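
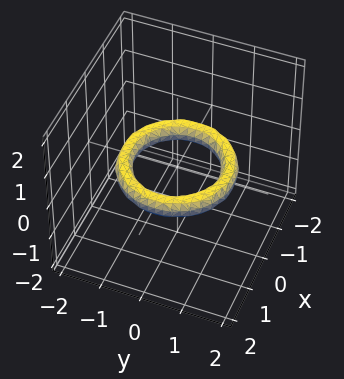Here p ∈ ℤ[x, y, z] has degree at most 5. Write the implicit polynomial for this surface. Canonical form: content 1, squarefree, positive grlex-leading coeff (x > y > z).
x^4 + 2*x^2*y^2 + y^4 - 3*x^2 - 3*y^2 + 3*z^2 + 2

1. deg p = 4. No degree-3 surface has this shape.
2. Symmetries: rotational symmetry about the z-axis ⇒ p depends on x, y only through x² + y².
3. From the visible intercepts: the y-axis gridline crossings are at y ∈ {-1, 1}; among the integer gridlines, it crosses the x-axis at x ∈ {-1, 1}.
4. These observations pin down the coefficients.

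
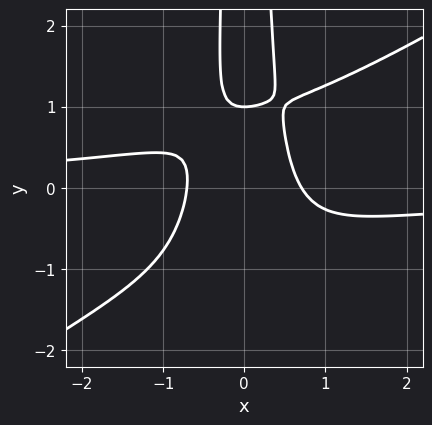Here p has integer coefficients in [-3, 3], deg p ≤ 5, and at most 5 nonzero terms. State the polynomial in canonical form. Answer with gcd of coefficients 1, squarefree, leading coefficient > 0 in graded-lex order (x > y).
2*x^3*y - 3*x^2*y^2 + 2*x^2 + y - 1

(a) The degree is 4 — no degree-3 curve has this shape.
(b) From the visible intercepts: it crosses the y-axis at the gridline y = 1.
(c) Together with the visible shape, these determine p as stated.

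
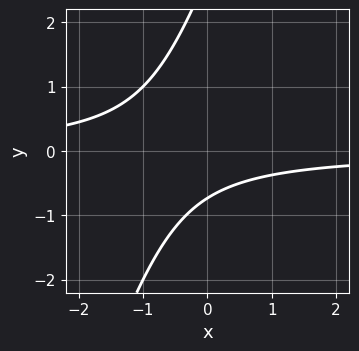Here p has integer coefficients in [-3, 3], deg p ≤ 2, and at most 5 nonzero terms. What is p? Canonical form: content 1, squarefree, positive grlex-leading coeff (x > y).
(a) deg p = 2. The shape is more complex than any degree-1 curve.
(b) Against the integer gridlines: it misses every integer gridline on the x-axis.
(c) Solving for integer coefficients yields p as stated.

3*x*y - y^2 + 2*y + 2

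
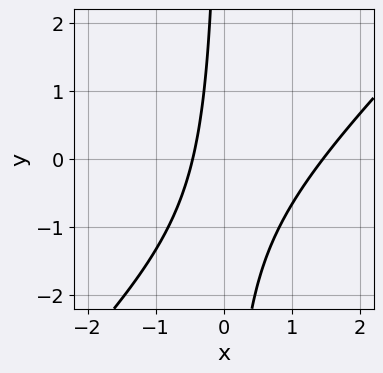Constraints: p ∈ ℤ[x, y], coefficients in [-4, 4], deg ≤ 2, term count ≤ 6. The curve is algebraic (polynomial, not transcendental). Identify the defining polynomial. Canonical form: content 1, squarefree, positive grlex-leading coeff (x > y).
3*x^2 - 3*x*y - 3*x - 2

(a) Degree: no degree-1 curve has this shape, so deg p = 2.
(b) Against the integer gridlines: no y-intercept at any integer in the box.
(c) Putting this together gives p.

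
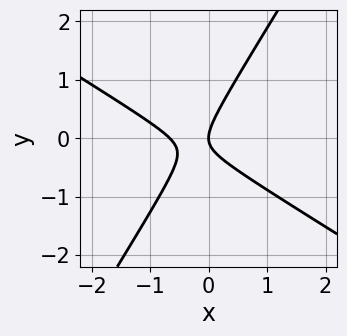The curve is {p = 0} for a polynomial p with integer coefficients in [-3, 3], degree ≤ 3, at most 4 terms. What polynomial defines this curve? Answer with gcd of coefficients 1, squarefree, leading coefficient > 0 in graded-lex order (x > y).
The degree is 2 — the shape is more complex than any degree-1 curve.
From the axis intercepts and sections: one y-axis crossing is at y = 0; it crosses the x-axis at the gridline x = 0.
The integer polynomial consistent with all of this is the stated p.

3*x^2 + 3*x*y - 3*y^2 + 2*x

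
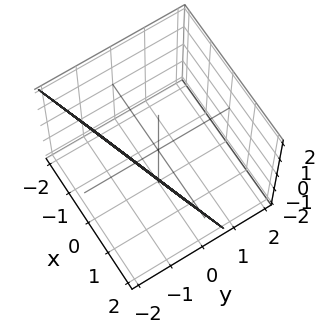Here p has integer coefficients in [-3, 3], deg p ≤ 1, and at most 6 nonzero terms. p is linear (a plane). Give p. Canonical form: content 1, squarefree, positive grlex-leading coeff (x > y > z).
1. Degree: the surface is flat (a plane), so deg p = 1.
2. Observable constraints: it meets the z-axis at z = -2 (among the integer gridlines); one x-axis crossing is at x = 2.
3. Putting this together gives p.

x - 3*y - z - 2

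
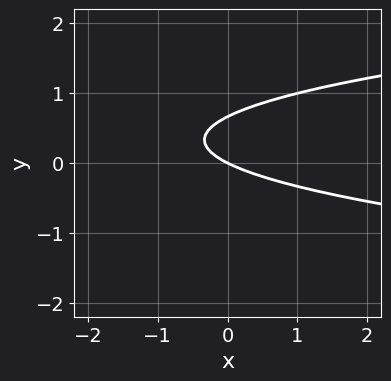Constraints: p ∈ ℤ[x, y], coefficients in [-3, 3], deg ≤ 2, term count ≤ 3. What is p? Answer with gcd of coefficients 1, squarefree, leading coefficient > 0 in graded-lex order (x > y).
(a) Degree: no degree-1 curve has this shape, so deg p = 2.
(b) Against the integer gridlines: it crosses the x-axis at the gridline x = 0; it crosses the y-axis at the gridline y = 0.
(c) The integer polynomial consistent with all of this is the stated p.

3*y^2 - x - 2*y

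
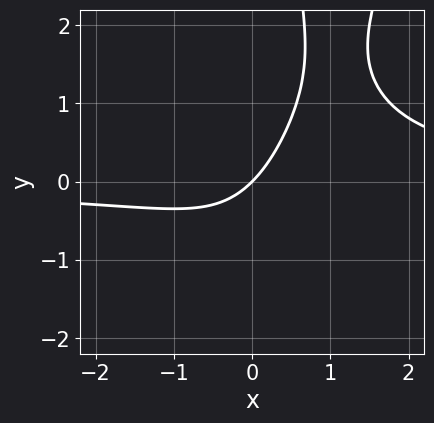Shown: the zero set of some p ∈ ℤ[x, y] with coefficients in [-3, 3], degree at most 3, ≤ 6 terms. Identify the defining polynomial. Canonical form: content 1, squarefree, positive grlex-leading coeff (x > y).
(a) The degree is 3 — no degree-2 curve has this shape.
(b) Reading off the gridlines: it crosses the y-axis at the gridline y = 0; it crosses the x-axis at the gridline x = 0.
(c) Matching integer coefficients to the picture gives p.

3*x^2*y - x*y^2 - 3*x*y - 3*x + 3*y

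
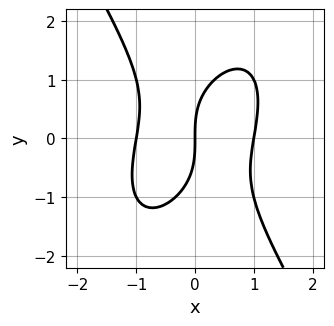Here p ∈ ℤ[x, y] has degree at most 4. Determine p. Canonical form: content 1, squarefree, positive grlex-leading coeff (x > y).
(a) deg p = 3. No degree-2 curve has this shape.
(b) Against the integer gridlines: it meets the y-axis at y = 0 (among the integer gridlines); the x-axis gridline crossings are at x ∈ {-1, 0, 1}.
(c) These observations pin down the coefficients.

3*x^3 - x^2*y + y^3 - 3*x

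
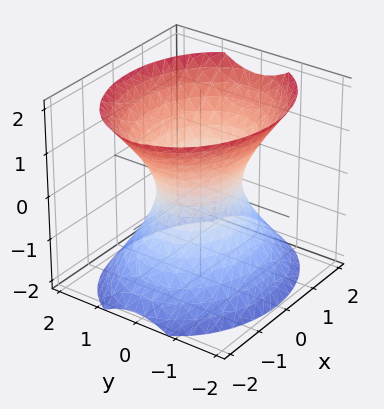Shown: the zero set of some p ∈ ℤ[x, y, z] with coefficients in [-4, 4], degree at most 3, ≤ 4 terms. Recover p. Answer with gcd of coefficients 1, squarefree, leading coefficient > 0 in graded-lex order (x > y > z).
(a) The degree is 2 — one connected sheet with a waist; a quadric.
(b) Symmetries: it's symmetric under z → −z, forcing even powers of z; it's symmetric under y → −y, forcing even powers of y; it's symmetric under x → −x, forcing even powers of x.
(c) From the visible intercepts: the surface avoids every integer z-axis point in the box; the x-axis gridline crossings are at x ∈ {-1, 1}.
(d) Assembling these constraints gives the stated polynomial.

2*x^2 + 3*y^2 - 2*z^2 - 2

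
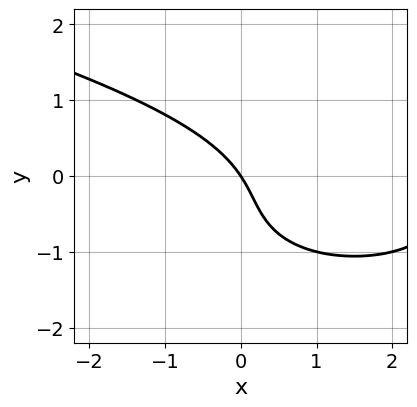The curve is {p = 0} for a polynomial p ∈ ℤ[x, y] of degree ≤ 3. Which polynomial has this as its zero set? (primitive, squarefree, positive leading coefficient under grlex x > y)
(a) The degree is 3 — no degree-2 curve has this shape.
(b) From the axis intercepts and sections: one x-axis crossing is at x = 0; it crosses the y-axis at the gridline y = 0.
(c) Matching integer coefficients to the picture gives p.

2*y^3 - x^2 + 2*y^2 + 3*x + 2*y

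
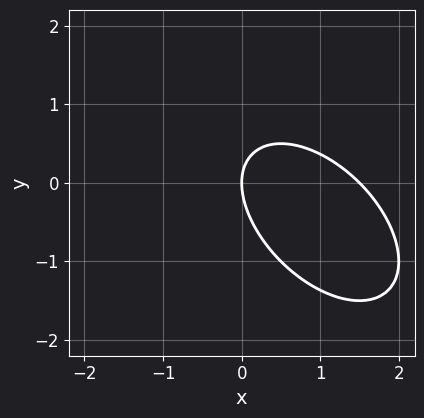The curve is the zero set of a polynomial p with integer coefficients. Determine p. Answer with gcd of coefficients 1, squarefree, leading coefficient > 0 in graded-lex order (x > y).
First, deg p = 2.
Then, reading off the gridlines: it crosses the x-axis at the gridline x = 0; it crosses the y-axis at the gridline y = 0.
Finally, assembling these constraints gives the stated polynomial.

2*x^2 + 2*x*y + 2*y^2 - 3*x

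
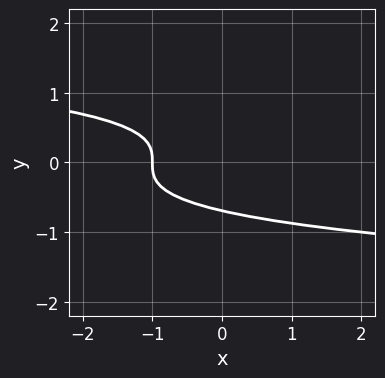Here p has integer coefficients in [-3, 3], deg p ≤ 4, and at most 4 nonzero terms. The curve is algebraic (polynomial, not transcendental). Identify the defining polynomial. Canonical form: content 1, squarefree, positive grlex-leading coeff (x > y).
3*y^3 + x + 1

The degree is 3 — no degree-2 curve has this shape.
Observable constraints: it crosses the x-axis at the gridline x = -1.
The integer polynomial consistent with all of this is the stated p.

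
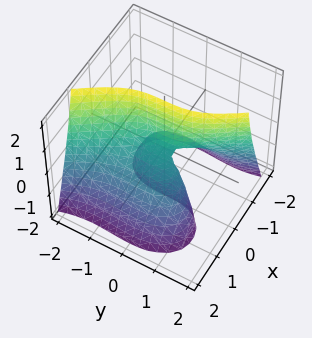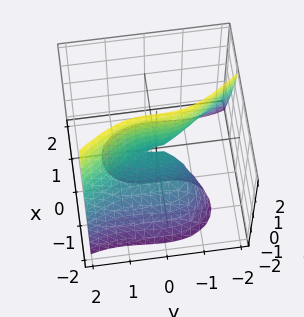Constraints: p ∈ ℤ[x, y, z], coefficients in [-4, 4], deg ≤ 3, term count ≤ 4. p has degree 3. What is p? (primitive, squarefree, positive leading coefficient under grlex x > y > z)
2*x^3 + x*y^2 + y^3 + 3*x*z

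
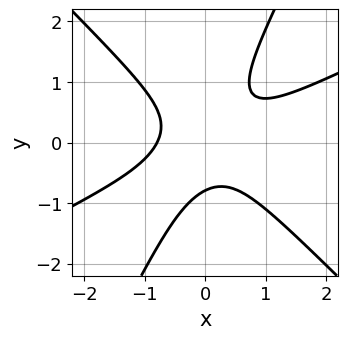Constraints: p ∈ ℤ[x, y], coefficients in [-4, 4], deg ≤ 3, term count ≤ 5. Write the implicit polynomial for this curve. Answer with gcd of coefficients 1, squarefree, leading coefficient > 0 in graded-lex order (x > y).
1. The degree is 3 — a generic line meets the curve in up to 3 points.
2. Putting this together gives p.

2*x^3 - 3*x^2*y - 3*x*y^2 + 2*y^3 + 1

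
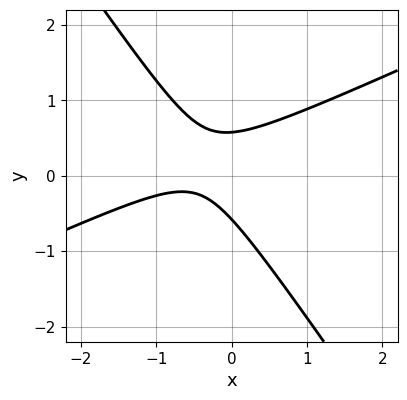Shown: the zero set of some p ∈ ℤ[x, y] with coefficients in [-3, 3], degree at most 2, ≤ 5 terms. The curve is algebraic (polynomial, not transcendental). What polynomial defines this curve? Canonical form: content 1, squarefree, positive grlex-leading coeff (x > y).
(a) deg p = 2. No degree-1 curve has this shape.
(b) Reading off the gridlines: it misses every integer gridline on the x-axis.
(c) These observations pin down the coefficients.

2*x^2 - 3*x*y - 3*y^2 + 2*x + 1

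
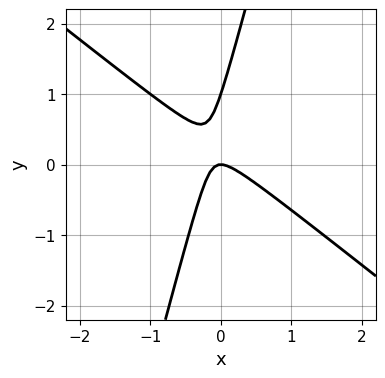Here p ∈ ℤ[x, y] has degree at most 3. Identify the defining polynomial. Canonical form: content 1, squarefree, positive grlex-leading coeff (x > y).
3*x^2 + 3*x*y - y^2 + y

deg p = 2. A generic line meets the curve in up to 2 points.
Checking where it meets the axes: the y-axis gridline crossings are at y ∈ {0, 1}; one x-axis crossing is at x = 0.
Solving for integer coefficients yields p as stated.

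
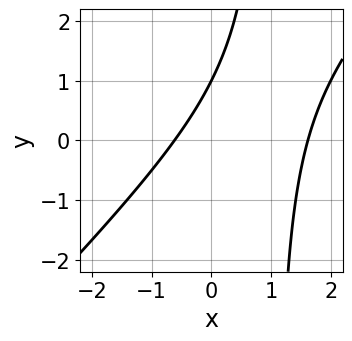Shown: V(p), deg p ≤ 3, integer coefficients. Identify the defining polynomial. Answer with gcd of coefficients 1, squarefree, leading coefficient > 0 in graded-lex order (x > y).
x^2 - x*y - x + y - 1

First, deg p = 2.
Next, against the integer gridlines: it crosses the y-axis at the gridline y = 1.
Finally, solving for integer coefficients yields p as stated.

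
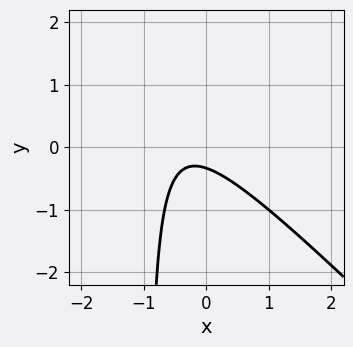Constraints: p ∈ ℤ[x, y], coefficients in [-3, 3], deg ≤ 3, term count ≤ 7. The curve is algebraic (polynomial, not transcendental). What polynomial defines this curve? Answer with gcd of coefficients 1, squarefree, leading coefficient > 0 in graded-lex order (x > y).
Degree: no degree-1 curve has this shape, so deg p = 2.
From the visible intercepts: the curve avoids every integer x-axis point in the box.
The integer polynomial consistent with all of this is the stated p.

3*x^2 + 3*x*y + 2*x + 3*y + 1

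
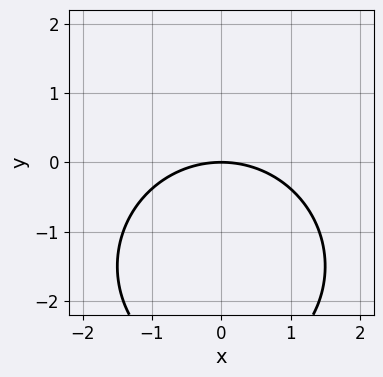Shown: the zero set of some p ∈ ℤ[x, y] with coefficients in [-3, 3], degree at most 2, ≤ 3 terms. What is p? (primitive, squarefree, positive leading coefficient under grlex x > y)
x^2 + y^2 + 3*y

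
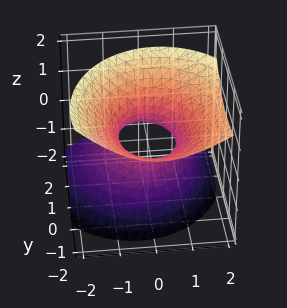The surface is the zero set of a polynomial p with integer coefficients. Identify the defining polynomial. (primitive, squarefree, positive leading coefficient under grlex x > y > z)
3*x^2 - x*z + 2*y^2 + 3*y*z - 3*z^2 - 2

deg p = 2.
From the axis intercepts and sections: among the integer gridlines, it crosses the y-axis at y ∈ {-1, 1}; the surface avoids every integer z-axis point in the box.
Solving for integer coefficients yields p as stated.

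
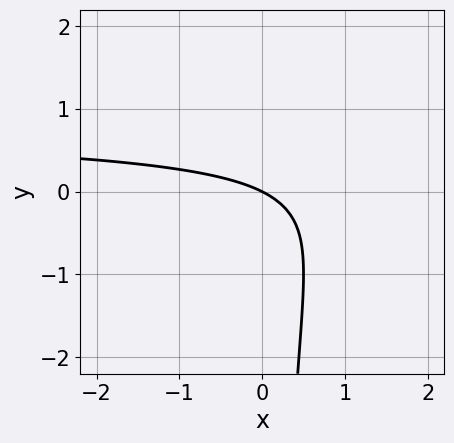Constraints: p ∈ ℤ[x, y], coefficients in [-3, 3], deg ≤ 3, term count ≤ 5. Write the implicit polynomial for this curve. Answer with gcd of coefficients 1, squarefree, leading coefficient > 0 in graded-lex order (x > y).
1. deg p = 3. No degree-2 curve has this shape.
2. From the visible intercepts: one x-axis crossing is at x = 0; it meets the y-axis at y = 0 (among the integer gridlines).
3. Solving for integer coefficients yields p as stated.

x*y^2 - 2*x*y + x + 2*y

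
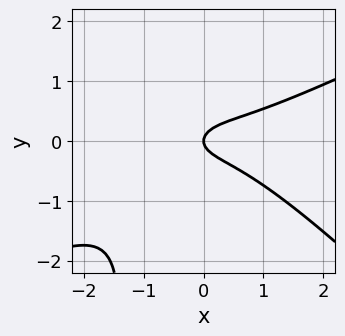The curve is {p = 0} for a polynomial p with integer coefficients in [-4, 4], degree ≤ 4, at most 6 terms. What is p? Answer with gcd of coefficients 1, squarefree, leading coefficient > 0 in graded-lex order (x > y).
(a) The degree is 3 — no degree-2 curve has this shape.
(b) Reading off the gridlines: one y-axis crossing is at y = 0; it meets the x-axis at x = 0 (among the integer gridlines).
(c) The integer polynomial consistent with all of this is the stated p.

x^3 - x^2*y - 2*x*y^2 - 3*y^2 + x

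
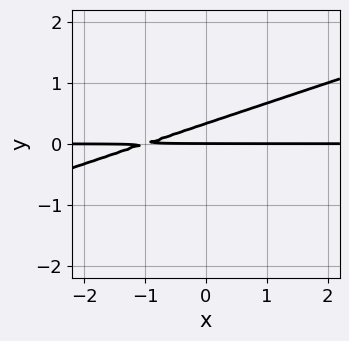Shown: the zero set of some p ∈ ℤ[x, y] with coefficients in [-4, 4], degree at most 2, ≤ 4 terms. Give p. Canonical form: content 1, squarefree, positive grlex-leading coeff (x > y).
x*y - 3*y^2 + y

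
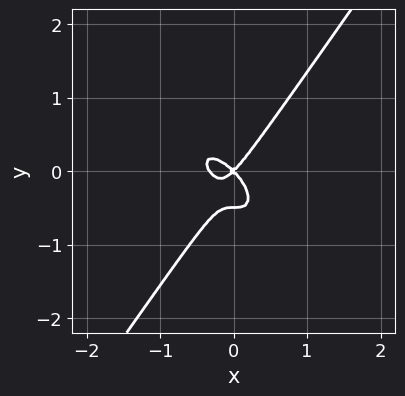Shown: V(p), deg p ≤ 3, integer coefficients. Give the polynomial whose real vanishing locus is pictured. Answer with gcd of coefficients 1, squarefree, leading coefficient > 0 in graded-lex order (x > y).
3*x^3 + 2*x^2*y - 2*y^3 + x^2 - y^2

(a) deg p = 3. The shape is more complex than any degree-2 curve.
(b) From the axis intercepts and sections: one y-axis crossing is at y = 0; it meets the x-axis at x = 0 (among the integer gridlines).
(c) Assembling these constraints gives the stated polynomial.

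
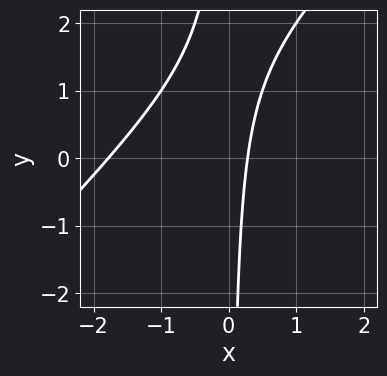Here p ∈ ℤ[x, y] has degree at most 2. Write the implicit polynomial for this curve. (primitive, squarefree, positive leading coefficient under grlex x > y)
2*x^2 - 2*x*y + 3*x - 1

(a) The degree is 2 — a generic line meets the curve in up to 2 points.
(b) Checking where it meets the axes: it misses every integer gridline on the y-axis.
(c) The integer polynomial consistent with all of this is the stated p.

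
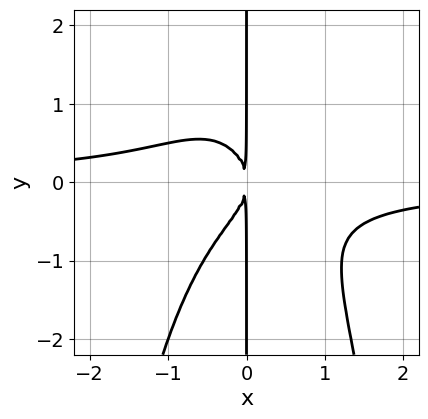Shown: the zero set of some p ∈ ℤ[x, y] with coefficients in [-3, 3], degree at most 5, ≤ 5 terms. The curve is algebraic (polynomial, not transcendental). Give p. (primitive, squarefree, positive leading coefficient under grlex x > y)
3*x^3*y + 2*x*y^2 + 2*x^2

First, the degree is 4 — the shape is more complex than any degree-3 curve.
Then, reading off the gridlines: the visible y-axis segment lies entirely on the curve.
Finally, fitting integer coefficients to these (and the overall shape) gives p.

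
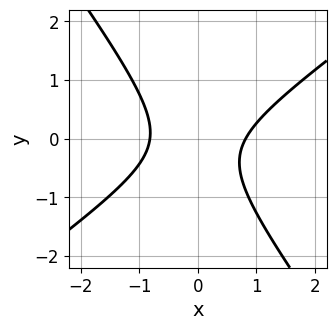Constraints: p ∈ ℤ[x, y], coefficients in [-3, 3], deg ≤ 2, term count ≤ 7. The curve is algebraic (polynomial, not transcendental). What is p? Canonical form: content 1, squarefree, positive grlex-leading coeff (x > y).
3*x^2 - 2*x*y - 3*y^2 - y - 2

The degree is 2 — no degree-1 curve has this shape.
From the visible intercepts: no y-intercept at any integer in the box.
These observations pin down the coefficients.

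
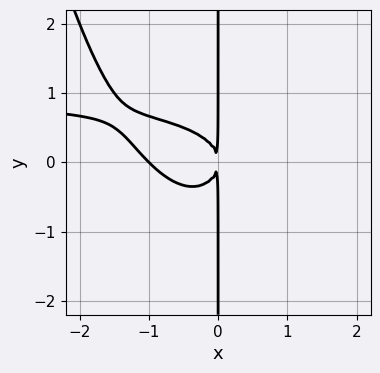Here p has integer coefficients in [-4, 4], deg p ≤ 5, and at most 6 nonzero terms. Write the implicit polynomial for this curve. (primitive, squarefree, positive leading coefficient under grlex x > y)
2*x^3*y - 2*x^3 - 3*x*y^2 - 2*x^2

1. The degree is 4 — a generic line meets the curve in up to 4 points.
2. Observable constraints: the visible y-axis segment lies entirely on the curve; it meets the x-axis at x = -1 (among the integer gridlines).
3. Matching integer coefficients to the picture gives p.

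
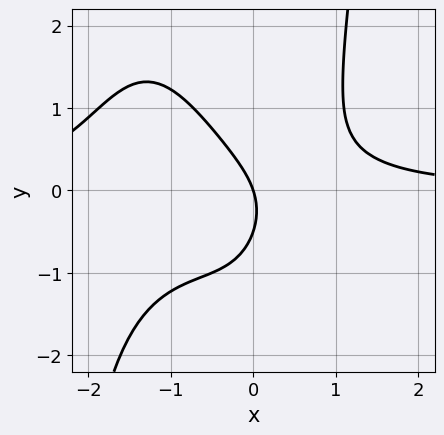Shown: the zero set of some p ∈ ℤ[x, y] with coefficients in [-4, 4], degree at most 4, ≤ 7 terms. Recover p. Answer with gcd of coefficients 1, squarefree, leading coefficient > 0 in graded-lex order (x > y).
2*x^3*y + 3*x^2*y - 2*y^2 - 3*x - y

(a) deg p = 4. No degree-3 curve has this shape.
(b) Checking where it meets the axes: it crosses the x-axis at the gridline x = 0; one y-axis crossing is at y = 0.
(c) These observations pin down the coefficients.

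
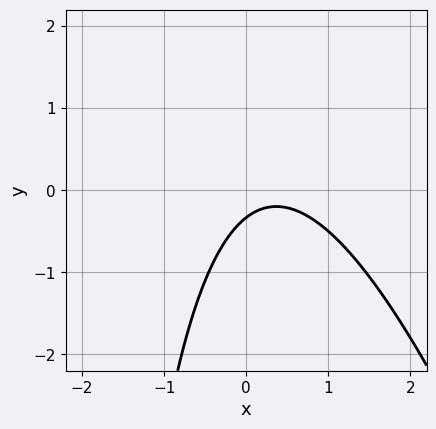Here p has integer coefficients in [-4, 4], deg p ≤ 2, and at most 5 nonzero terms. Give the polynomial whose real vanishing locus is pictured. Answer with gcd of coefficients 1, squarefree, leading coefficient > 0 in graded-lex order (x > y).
3*x^2 + x*y - 2*x + 3*y + 1

deg p = 2. The shape is more complex than any degree-1 curve.
Against the integer gridlines: the curve avoids every integer x-axis point in the box.
Matching integer coefficients to the picture gives p.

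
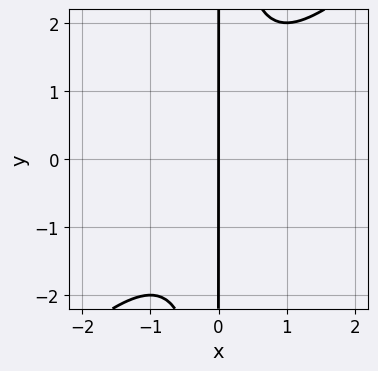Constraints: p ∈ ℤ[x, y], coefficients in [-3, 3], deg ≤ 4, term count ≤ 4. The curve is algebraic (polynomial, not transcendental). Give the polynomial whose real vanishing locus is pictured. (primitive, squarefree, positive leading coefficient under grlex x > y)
Degree: no degree-2 curve has this shape, so deg p = 3.
Observable constraints: it meets the x-axis at x = 0 (among the integer gridlines); every point of the y-axis in the box is on the curve.
Putting this together gives p.

x^3 - x^2*y + x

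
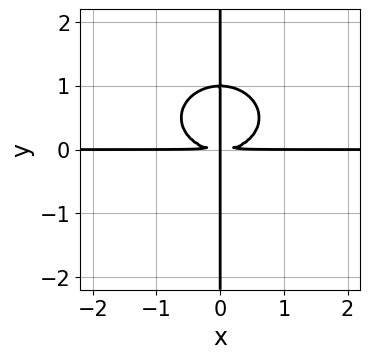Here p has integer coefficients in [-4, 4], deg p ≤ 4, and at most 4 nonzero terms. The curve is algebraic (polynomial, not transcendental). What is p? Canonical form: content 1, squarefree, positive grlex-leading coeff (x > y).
2*x^3*y + 3*x*y^3 - 3*x*y^2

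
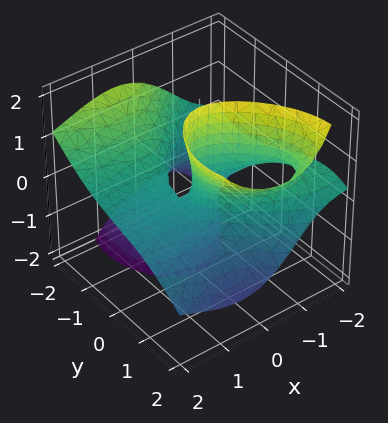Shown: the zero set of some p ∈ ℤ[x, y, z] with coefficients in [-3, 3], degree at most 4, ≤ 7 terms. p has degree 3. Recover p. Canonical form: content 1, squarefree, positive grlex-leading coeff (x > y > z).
(a) deg p = 3. A generic line meets the surface in up to 3 points.
(b) Against the integer gridlines: the visible z-axis segment lies entirely on the surface; among the integer gridlines, it crosses the y-axis at y ∈ {-1, 0, 1}; the visible x-axis segment lies entirely on the surface.
(c) Putting this together gives p.

3*x^2*z + y^3 - 2*y*z^2 + 2*x*y - y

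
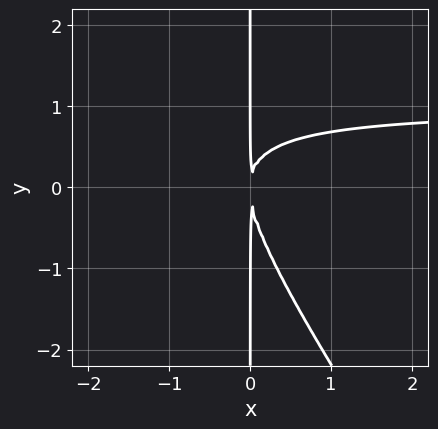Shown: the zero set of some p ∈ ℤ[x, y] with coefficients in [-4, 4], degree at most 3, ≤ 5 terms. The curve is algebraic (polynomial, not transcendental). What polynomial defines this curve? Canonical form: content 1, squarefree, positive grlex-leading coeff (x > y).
3*x^2*y + 2*x*y^2 - 3*x^2

(a) Degree: a generic line meets the curve in up to 3 points, so deg p = 3.
(b) Observable constraints: every point of the y-axis in the box is on the curve.
(c) Assembling these constraints gives the stated polynomial.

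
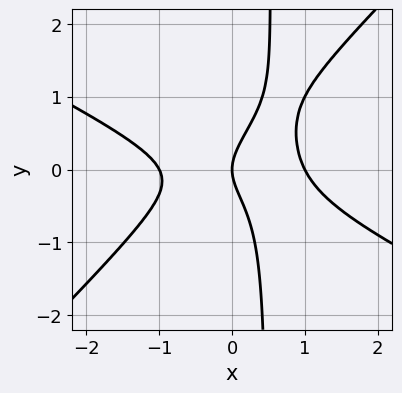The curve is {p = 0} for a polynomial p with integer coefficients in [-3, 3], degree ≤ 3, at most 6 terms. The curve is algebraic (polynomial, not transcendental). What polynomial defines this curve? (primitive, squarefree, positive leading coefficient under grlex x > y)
1. Degree: no degree-2 curve has this shape, so deg p = 3.
2. From the axis intercepts and sections: the x-axis gridline crossings are at x ∈ {-1, 0, 1}; it meets the y-axis at y = 0 (among the integer gridlines).
3. Together with the visible shape, these determine p as stated.

x^3 + x^2*y - 2*x*y^2 + y^2 - x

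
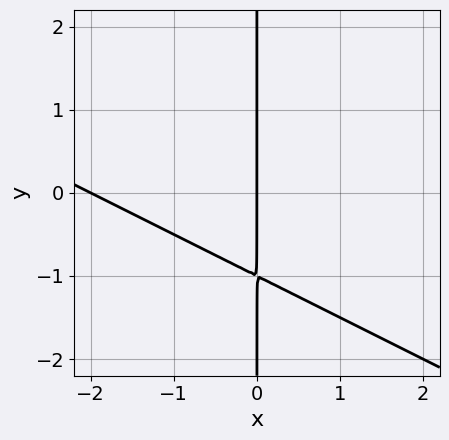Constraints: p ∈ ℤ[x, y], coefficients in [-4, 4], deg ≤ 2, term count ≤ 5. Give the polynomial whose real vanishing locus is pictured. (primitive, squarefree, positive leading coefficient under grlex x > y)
x^2 + 2*x*y + 2*x

(a) deg p = 2.
(b) From the axis intercepts and sections: among the integer gridlines, it crosses the x-axis at x ∈ {-2, 0}; every point of the y-axis in the box is on the curve.
(c) Together with the visible shape, these determine p as stated.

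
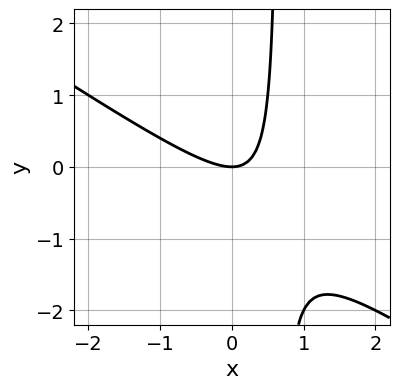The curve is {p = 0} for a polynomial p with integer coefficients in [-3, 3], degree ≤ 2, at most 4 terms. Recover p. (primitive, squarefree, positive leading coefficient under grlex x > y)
2*x^2 + 3*x*y - 2*y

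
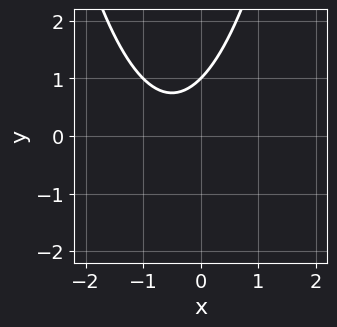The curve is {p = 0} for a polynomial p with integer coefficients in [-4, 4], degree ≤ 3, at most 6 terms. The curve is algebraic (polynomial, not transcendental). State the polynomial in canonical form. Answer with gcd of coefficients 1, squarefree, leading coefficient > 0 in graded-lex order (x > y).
First, deg p = 2. No degree-1 curve has this shape.
Then, from the axis intercepts and sections: it misses every integer gridline on the x-axis; it meets the y-axis at y = 1 (among the integer gridlines).
Finally, solving for integer coefficients yields p as stated.

x^2 + x - y + 1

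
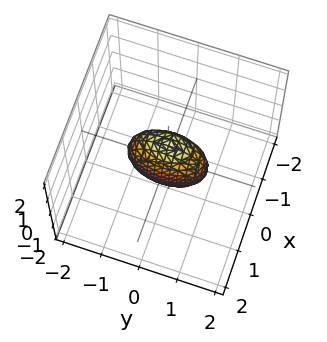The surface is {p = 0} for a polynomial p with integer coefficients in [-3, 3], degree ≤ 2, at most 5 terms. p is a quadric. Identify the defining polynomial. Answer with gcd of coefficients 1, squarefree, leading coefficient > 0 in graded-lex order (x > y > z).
3*x^2 + y^2 + z^2 - 1

1. The degree is 2 — a closed, bounded, convex surface; a quadric.
2. Symmetries: it's symmetric under y → −y, forcing even powers of y; it's symmetric under x → −x, forcing even powers of x; it's symmetric under z → −z, forcing even powers of z.
3. From the axis intercepts and sections: the y-axis gridline crossings are at y ∈ {-1, 1}; among the integer gridlines, it crosses the z-axis at z ∈ {-1, 1}.
4. Assembling these constraints gives the stated polynomial.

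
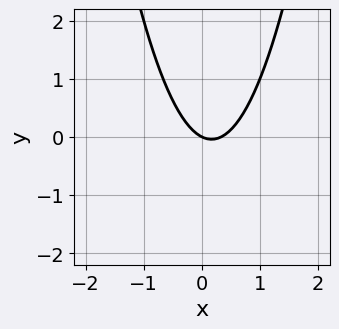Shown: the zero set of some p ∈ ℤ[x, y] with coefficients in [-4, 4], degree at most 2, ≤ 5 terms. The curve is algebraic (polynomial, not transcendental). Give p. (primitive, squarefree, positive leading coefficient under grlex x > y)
3*x^2 - x - 2*y

1. Degree: a generic line meets the curve in up to 2 points, so deg p = 2.
2. Reading off the gridlines: one y-axis crossing is at y = 0; it meets the x-axis at x = 0 (among the integer gridlines).
3. Together with the visible shape, these determine p as stated.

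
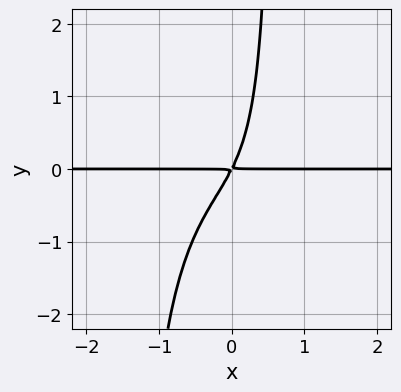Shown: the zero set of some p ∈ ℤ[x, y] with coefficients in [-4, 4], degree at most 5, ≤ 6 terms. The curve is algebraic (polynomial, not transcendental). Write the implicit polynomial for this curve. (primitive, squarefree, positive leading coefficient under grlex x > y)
x^3*y + x^2*y^2 + x*y^2 + 2*x*y - y^2

First, deg p = 4.
Then, reading off the gridlines: the visible x-axis segment lies entirely on the curve.
Finally, solving for integer coefficients yields p as stated.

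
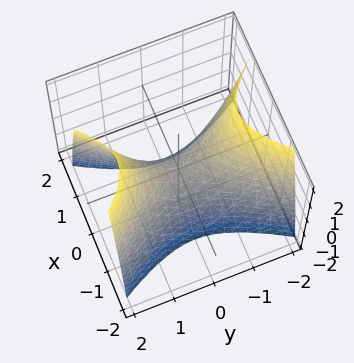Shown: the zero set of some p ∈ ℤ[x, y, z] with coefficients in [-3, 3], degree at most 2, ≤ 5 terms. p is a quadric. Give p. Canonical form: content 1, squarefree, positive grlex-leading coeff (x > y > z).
2*x^2 - y^2 + z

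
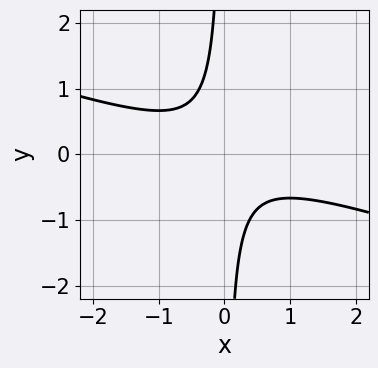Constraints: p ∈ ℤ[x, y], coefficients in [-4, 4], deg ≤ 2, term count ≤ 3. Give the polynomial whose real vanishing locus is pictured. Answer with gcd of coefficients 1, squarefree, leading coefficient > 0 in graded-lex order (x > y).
x^2 + 3*x*y + 1

First, the degree is 2 — no degree-1 curve has this shape.
Then, from the visible intercepts: the curve avoids every integer y-axis point in the box; the curve avoids every integer x-axis point in the box.
Finally, solving for integer coefficients yields p as stated.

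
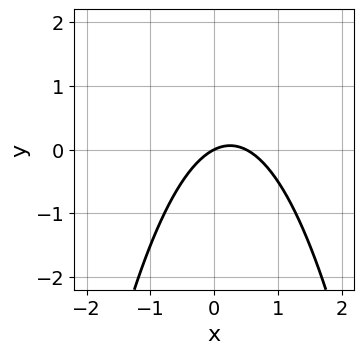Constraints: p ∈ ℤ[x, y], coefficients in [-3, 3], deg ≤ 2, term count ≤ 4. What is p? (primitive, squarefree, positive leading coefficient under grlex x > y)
2*x^2 - x + 2*y

1. Degree: no degree-1 curve has this shape, so deg p = 2.
2. Checking where it meets the axes: it crosses the y-axis at the gridline y = 0; it crosses the x-axis at the gridline x = 0.
3. The integer polynomial consistent with all of this is the stated p.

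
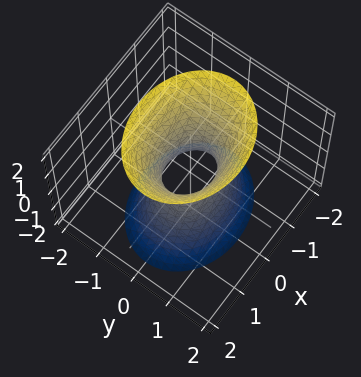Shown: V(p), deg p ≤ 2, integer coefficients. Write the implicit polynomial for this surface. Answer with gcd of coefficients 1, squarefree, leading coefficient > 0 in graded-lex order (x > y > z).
2*x^2 + 3*y^2 - z^2 - 1

First, degree: one connected sheet with a waist; a quadric, so deg p = 2.
Then, symmetries: the x ↦ −x reflection is a symmetry, so x appears only in even powers; it's symmetric under y → −y, forcing even powers of y; it's symmetric under z → −z, forcing even powers of z.
Next, against the integer gridlines: the surface avoids every integer z-axis point in the box.
Finally, assembling these constraints gives the stated polynomial.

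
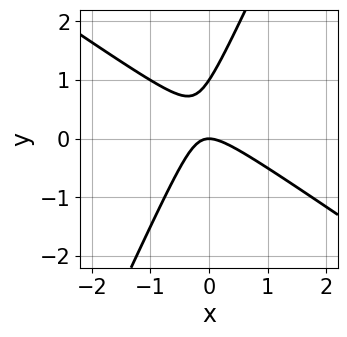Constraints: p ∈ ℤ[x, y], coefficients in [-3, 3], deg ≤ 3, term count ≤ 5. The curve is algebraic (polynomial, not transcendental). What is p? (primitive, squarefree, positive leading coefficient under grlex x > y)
1. deg p = 2. The shape is more complex than any degree-1 curve.
2. Reading off the gridlines: the y-axis gridline crossings are at y ∈ {0, 1}; one x-axis crossing is at x = 0.
3. Solving for integer coefficients yields p as stated.

3*x^2 + 3*x*y - 2*y^2 + 2*y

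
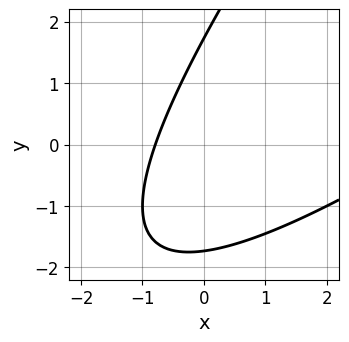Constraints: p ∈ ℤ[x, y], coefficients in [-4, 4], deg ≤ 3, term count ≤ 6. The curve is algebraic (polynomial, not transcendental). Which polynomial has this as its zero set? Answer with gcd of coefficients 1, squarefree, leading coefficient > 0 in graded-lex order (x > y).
x^2 - 2*x*y + y^2 - 3*x - 3

(a) Degree: no degree-1 curve has this shape, so deg p = 2.
(b) Solving for integer coefficients yields p as stated.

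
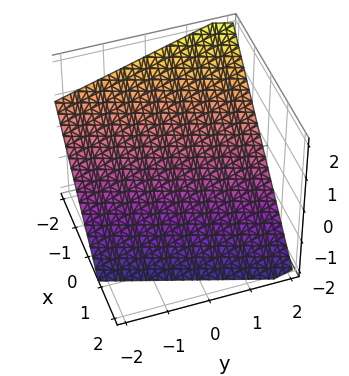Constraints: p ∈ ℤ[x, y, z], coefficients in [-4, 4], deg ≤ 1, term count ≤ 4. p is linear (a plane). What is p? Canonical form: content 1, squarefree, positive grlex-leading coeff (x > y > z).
3*x - y + 3*z + 2

Degree: the surface is flat (a plane), so deg p = 1.
From the axis intercepts and sections: one y-axis crossing is at y = 2.
Assembling these constraints gives the stated polynomial.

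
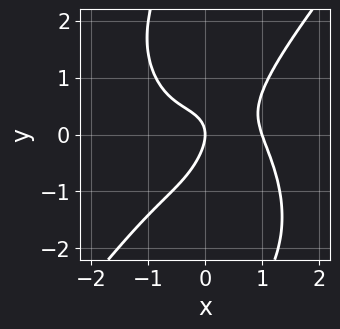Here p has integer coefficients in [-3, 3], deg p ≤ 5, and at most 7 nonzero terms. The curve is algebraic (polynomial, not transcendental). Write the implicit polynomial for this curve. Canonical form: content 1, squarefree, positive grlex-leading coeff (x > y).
2*x^4 - x*y^3 + 2*x*y - 2*y^2 - 2*x

1. Degree: a generic line meets the curve in up to 4 points, so deg p = 4.
2. Checking where it meets the axes: the x-axis gridline crossings are at x ∈ {0, 1}; one y-axis crossing is at y = 0.
3. These observations pin down the coefficients.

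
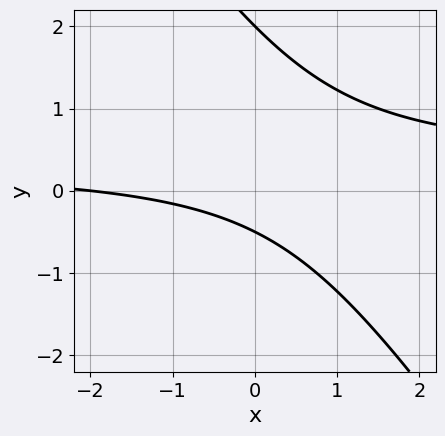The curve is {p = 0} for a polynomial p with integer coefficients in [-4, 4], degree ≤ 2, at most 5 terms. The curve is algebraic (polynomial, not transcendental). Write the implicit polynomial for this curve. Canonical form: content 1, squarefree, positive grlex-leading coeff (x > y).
1. Degree: no degree-1 curve has this shape, so deg p = 2.
2. Checking where it meets the axes: it meets the x-axis at x = -2 (among the integer gridlines); one y-axis crossing is at y = 2.
3. Putting this together gives p.

3*x*y + 2*y^2 - x - 3*y - 2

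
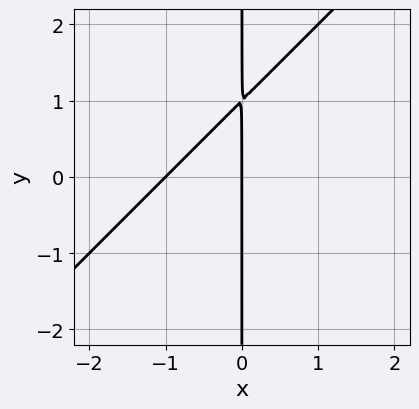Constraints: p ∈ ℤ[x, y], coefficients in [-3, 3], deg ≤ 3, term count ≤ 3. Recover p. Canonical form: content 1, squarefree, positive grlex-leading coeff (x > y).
1. The degree is 2 — no degree-1 curve has this shape.
2. Against the integer gridlines: the visible y-axis segment lies entirely on the curve; among the integer gridlines, it crosses the x-axis at x ∈ {-1, 0}.
3. These observations pin down the coefficients.

x^2 - x*y + x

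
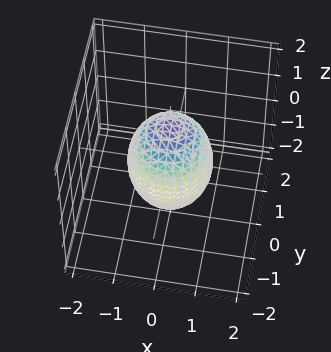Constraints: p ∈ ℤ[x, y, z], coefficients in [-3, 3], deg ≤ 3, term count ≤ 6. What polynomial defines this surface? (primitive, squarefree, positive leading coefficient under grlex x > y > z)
(a) Degree: a closed, bounded, convex surface; a quadric, so deg p = 2.
(b) Symmetry: every cross-section ⟂ z is a circle, so x, y appear only via x² + y²; it's symmetric under z → −z, forcing even powers of z.
(c) Against the integer gridlines: the y-axis gridline crossings are at y ∈ {-1, 1}; among the integer gridlines, it crosses the x-axis at x ∈ {-1, 1}.
(d) Matching integer coefficients to the picture gives p.

2*x^2 + 2*y^2 + z^2 - 2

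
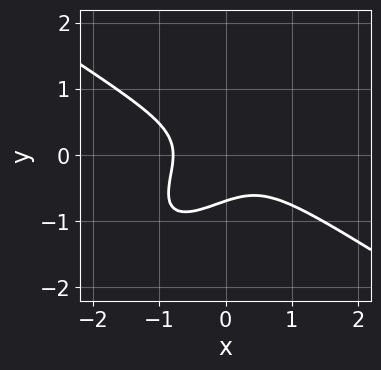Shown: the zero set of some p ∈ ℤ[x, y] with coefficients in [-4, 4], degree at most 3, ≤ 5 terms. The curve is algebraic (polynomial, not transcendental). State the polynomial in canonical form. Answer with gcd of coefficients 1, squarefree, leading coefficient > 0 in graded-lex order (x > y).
First, the degree is 3 — a generic line meets the curve in up to 3 points.
Finally, the integer polynomial consistent with all of this is the stated p.

2*x^3 - 3*x*y^2 + 3*y^3 + 1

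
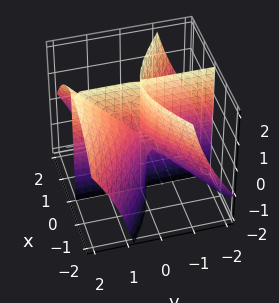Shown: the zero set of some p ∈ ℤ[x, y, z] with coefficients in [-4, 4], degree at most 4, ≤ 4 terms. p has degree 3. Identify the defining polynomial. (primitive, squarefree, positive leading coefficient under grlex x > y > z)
1. There are 3 components. They look like related sheets of one shape, so recover p as a whole.
2. Degree: no degree-2 surface has this shape, so deg p = 3.
3. From the visible intercepts: every point of the z-axis in the box is on the surface; the visible y-axis segment lies entirely on the surface.
4. Solving for integer coefficients yields p as stated.

2*x^3 - 3*x*y^2 + 3*x*y*z + x^2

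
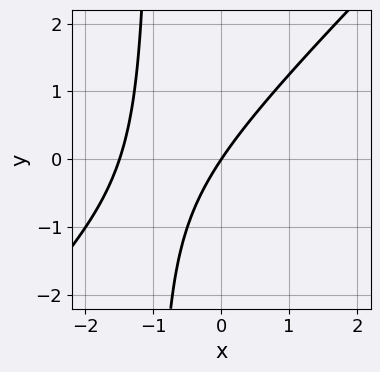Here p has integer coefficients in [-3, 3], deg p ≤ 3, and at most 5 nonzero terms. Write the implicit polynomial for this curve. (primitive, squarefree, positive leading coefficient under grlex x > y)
2*x^2 - 2*x*y + 3*x - 2*y

(a) deg p = 2. A generic line meets the curve in up to 2 points.
(b) Observable constraints: it crosses the y-axis at the gridline y = 0; one x-axis crossing is at x = 0.
(c) Putting this together gives p.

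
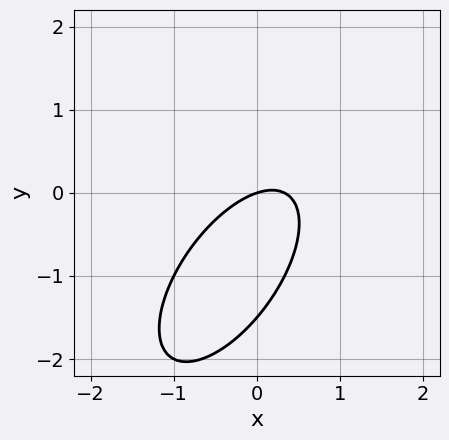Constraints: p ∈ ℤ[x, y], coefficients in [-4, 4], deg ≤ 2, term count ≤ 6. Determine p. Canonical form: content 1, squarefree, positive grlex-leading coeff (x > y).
3*x^2 - 3*x*y + 2*y^2 - x + 3*y

1. Degree: the shape is more complex than any degree-1 curve, so deg p = 2.
2. From the axis intercepts and sections: one x-axis crossing is at x = 0; it crosses the y-axis at the gridline y = 0.
3. Putting this together gives p.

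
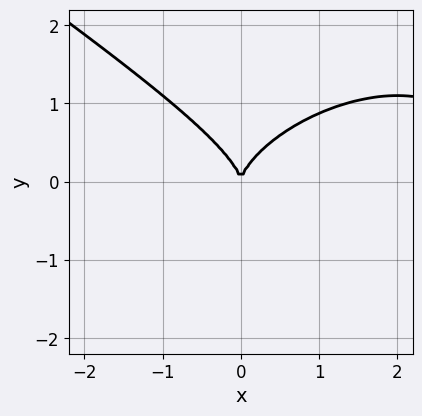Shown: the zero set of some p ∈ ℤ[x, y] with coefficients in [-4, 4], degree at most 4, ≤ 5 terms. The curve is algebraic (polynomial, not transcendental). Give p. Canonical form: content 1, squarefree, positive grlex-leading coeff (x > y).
x^3 + 3*y^3 - 3*x^2

First, deg p = 3. A generic line meets the curve in up to 3 points.
Next, from the axis intercepts and sections: it meets the y-axis at y = 0 (among the integer gridlines); it meets the x-axis at x = 0 (among the integer gridlines).
Finally, the integer polynomial consistent with all of this is the stated p.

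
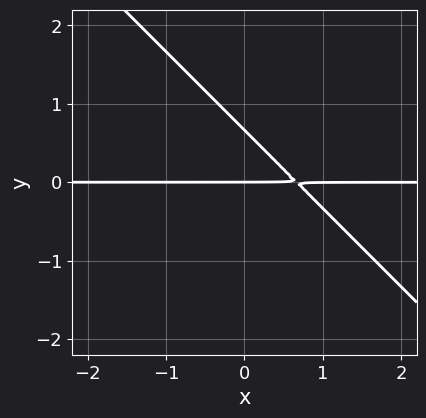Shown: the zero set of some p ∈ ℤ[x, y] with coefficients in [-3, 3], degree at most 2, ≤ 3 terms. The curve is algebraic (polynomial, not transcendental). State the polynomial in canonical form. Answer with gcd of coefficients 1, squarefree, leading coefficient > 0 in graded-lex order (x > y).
(a) deg p = 2.
(b) From the axis intercepts and sections: the visible x-axis segment lies entirely on the curve; one y-axis crossing is at y = 0.
(c) The integer polynomial consistent with all of this is the stated p.

3*x*y + 3*y^2 - 2*y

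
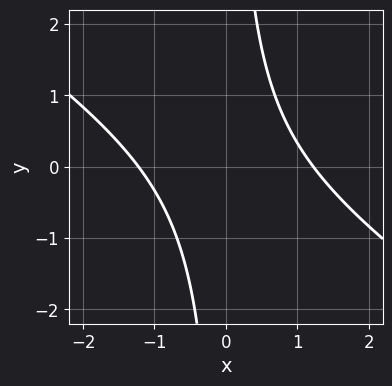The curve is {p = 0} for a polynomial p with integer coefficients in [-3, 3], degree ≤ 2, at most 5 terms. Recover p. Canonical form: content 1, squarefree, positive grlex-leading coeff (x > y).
2*x^2 + 3*x*y - 3

1. deg p = 2.
2. Against the integer gridlines: the curve avoids every integer y-axis point in the box.
3. Solving for integer coefficients yields p as stated.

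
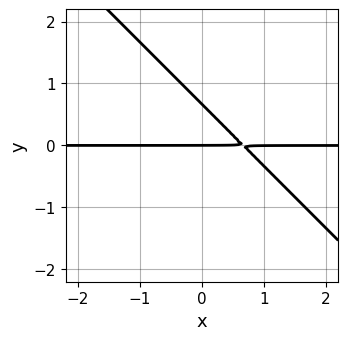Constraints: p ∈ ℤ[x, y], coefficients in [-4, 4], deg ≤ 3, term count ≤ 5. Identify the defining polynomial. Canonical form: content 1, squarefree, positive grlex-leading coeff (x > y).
3*x*y + 3*y^2 - 2*y

1. Degree: the shape is more complex than any degree-1 curve, so deg p = 2.
2. Reading off the gridlines: it meets the y-axis at y = 0 (among the integer gridlines); every point of the x-axis in the box is on the curve.
3. Fitting integer coefficients to these (and the overall shape) gives p.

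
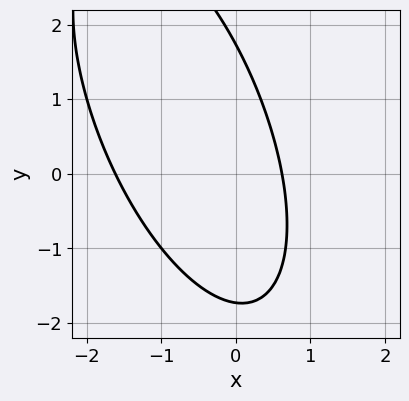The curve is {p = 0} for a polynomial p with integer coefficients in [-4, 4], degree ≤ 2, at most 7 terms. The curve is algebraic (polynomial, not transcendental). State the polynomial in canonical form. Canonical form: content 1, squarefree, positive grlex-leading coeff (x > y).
3*x^2 + 2*x*y + y^2 + 3*x - 3

(a) The degree is 2 — the shape is more complex than any degree-1 curve.
(b) Solving for integer coefficients yields p as stated.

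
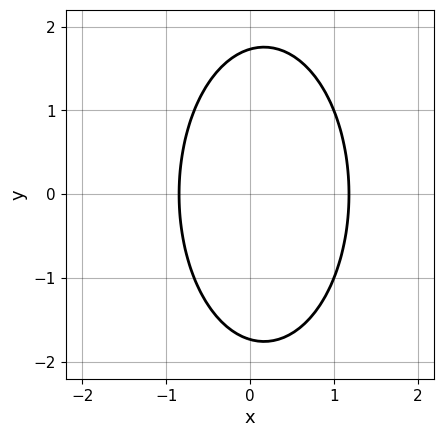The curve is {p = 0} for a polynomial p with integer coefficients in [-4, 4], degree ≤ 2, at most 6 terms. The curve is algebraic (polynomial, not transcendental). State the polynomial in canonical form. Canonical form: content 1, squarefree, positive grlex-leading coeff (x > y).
3*x^2 + y^2 - x - 3

deg p = 2.
Symmetries: it's symmetric under y → −y, forcing even powers of y.
Solving for integer coefficients yields p as stated.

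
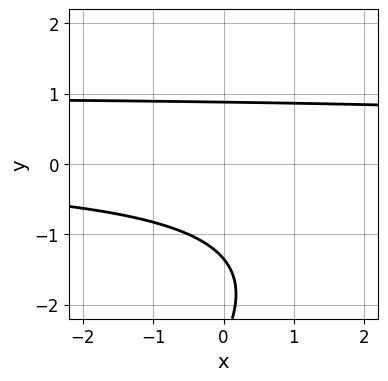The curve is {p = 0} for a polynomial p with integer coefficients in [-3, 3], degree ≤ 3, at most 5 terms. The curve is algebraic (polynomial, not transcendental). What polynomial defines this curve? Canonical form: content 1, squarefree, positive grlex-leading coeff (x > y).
x*y^2 - y^3 - x*y - 3*y^2 + 3

(a) deg p = 3. A generic line meets the curve in up to 3 points.
(b) Checking where it meets the axes: it misses every integer gridline on the x-axis.
(c) Together with the visible shape, these determine p as stated.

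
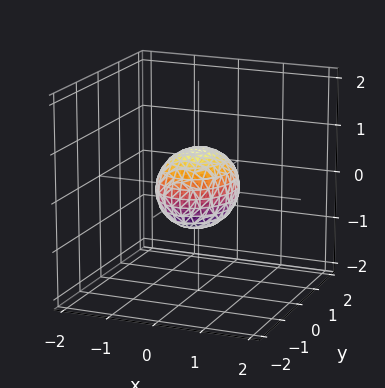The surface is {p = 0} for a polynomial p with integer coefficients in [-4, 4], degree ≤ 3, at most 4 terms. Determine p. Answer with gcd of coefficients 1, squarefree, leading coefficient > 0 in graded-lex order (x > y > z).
3*x^2 + 2*y^2 + 3*z^2 - 2

(a) Degree: a closed, bounded, convex surface; a quadric, so deg p = 2.
(b) Symmetries: it's symmetric under z → −z, forcing even powers of z; mirror symmetry x ↦ −x ⇒ only even powers of x; the y ↦ −y reflection is a symmetry, so y appears only in even powers.
(c) From the visible intercepts: the y-axis gridline crossings are at y ∈ {-1, 1}.
(d) Putting this together gives p.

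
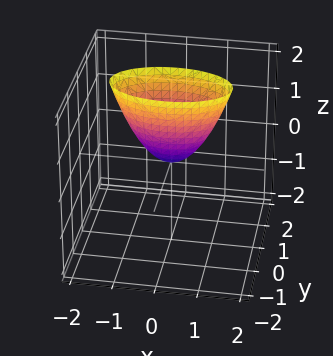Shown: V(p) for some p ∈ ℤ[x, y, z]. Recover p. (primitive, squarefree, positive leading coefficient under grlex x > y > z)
x^2 + 3*y^2 - z

Degree: a paraboloid; a quadric, so deg p = 2.
Symmetries: it's symmetric under y → −y, forcing even powers of y; it's symmetric under x → −x, forcing even powers of x.
Checking where it meets the axes: it meets the y-axis at y = 0 (among the integer gridlines); it meets the z-axis at z = 0 (among the integer gridlines); one x-axis crossing is at x = 0.
Fitting integer coefficients to these (and the overall shape) gives p.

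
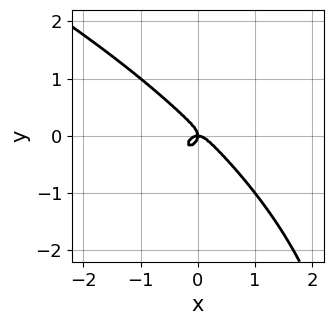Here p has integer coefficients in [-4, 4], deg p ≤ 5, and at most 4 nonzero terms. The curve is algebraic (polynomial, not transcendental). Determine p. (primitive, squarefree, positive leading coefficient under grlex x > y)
deg p = 4. The shape is more complex than any degree-3 curve.
Checking where it meets the axes: it meets the y-axis at y = 0 (among the integer gridlines); it crosses the x-axis at the gridline x = 0.
Fitting integer coefficients to these (and the overall shape) gives p.

x*y^3 - 3*x^3 - 3*y^3 - x*y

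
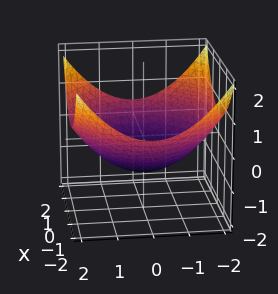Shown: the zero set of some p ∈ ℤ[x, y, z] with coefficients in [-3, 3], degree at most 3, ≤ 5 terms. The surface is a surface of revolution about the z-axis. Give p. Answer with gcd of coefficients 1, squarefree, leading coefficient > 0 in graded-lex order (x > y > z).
1. The degree is 2 — no degree-1 surface has this shape.
2. Symmetries: rotational symmetry about the z-axis ⇒ p depends on x, y only through x² + y².
3. Observable constraints: a circular section at z = 0 has radius between 1 and 2; it meets the z-axis at z = -1 (among the integer gridlines).
4. Assembling these constraints gives the stated polynomial.

x^2 + y^2 - 3*z - 3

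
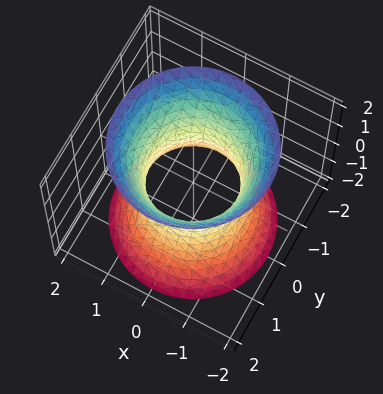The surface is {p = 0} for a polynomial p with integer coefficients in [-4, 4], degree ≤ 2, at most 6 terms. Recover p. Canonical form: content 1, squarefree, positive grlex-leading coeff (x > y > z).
1. deg p = 2.
2. By symmetry, the z-axis is an axis of rotation, so x and y enter only as x² + y².
3. Reading off the gridlines: the y-axis gridline crossings are at y ∈ {-1, 1}; it misses every integer gridline on the z-axis; among the integer gridlines, it crosses the x-axis at x ∈ {-1, 1}.
4. Fitting integer coefficients to these (and the overall shape) gives p.

2*x^2 + 2*y^2 - z^2 - 2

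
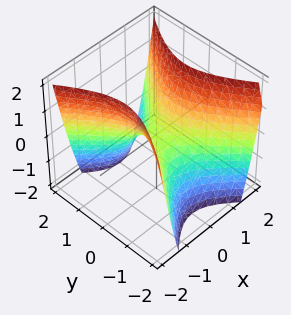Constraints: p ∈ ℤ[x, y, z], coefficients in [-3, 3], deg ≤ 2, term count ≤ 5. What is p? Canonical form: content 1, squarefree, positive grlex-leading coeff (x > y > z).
3*x^2 - 2*y^2 - 2*z

(a) The degree is 2 — a saddle surface; a quadric.
(b) Symmetries: it's symmetric under y → −y, forcing even powers of y; mirror symmetry x ↦ −x ⇒ only even powers of x.
(c) Checking where it meets the axes: it crosses the z-axis at the gridline z = 0; one y-axis crossing is at y = 0.
(d) The integer polynomial consistent with all of this is the stated p.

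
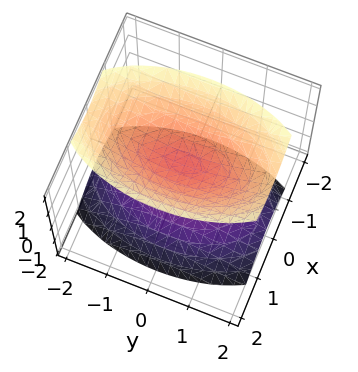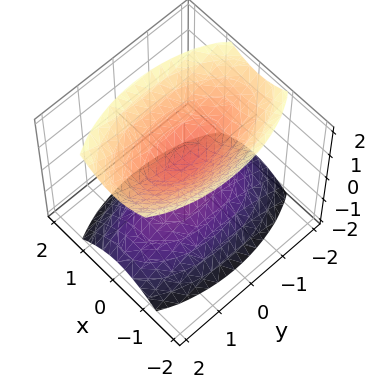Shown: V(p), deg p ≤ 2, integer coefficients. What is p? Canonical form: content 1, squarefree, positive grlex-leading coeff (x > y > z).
(a) The picture has 2 separate pieces.
(b) Degree: two separate bowl-shaped sheets opening away from each other; a quadric, so deg p = 2.
(c) Symmetries: it's symmetric under z → −z, forcing even powers of z; mirror symmetry x ↦ −x ⇒ only even powers of x; the y ↦ −y reflection is a symmetry, so y appears only in even powers.
(d) Observable constraints: the surface avoids every integer x-axis point in the box; it misses every integer gridline on the y-axis.
(e) Matching integer coefficients to the picture gives p.

3*x^2 + y^2 - 2*z^2 + 1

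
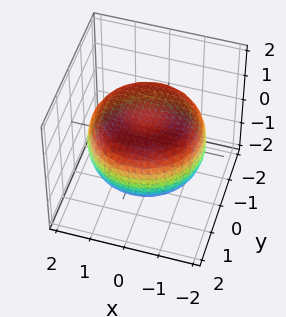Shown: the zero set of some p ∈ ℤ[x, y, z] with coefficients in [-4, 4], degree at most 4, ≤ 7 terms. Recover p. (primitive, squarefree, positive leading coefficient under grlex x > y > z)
1. Degree: a generic line meets the surface in up to 4 points, so deg p = 4.
2. Symmetry: the z-axis is an axis of rotation, so x and y enter only as x² + y².
3. From the axis intercepts and sections: a circular section at z = -1 has radius exactly 1.
4. Together with the visible shape, these determine p as stated.

x^4 + 2*x^2*y^2 + y^4 - 2*x^2 - 2*y^2 + 3*z^2 - 2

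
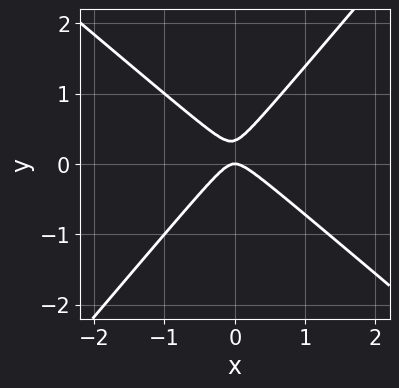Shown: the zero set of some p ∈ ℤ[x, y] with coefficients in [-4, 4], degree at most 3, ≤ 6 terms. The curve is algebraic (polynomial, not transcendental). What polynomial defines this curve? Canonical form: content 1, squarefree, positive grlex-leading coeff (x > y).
3*x^2 + x*y - 3*y^2 + y

1. deg p = 2. A generic line meets the curve in up to 2 points.
2. From the visible intercepts: one y-axis crossing is at y = 0; it crosses the x-axis at the gridline x = 0.
3. Together with the visible shape, these determine p as stated.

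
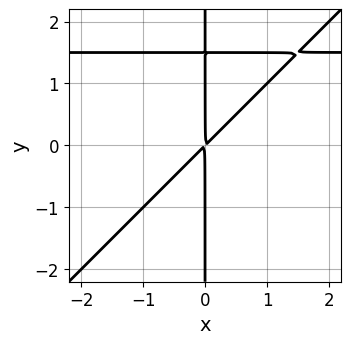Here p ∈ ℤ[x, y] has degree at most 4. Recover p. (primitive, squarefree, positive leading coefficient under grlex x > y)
The degree is 3 — a generic line meets the curve in up to 3 points.
Reading off the gridlines: every point of the y-axis in the box is on the curve.
These observations pin down the coefficients.

2*x^2*y - 2*x*y^2 - 3*x^2 + 3*x*y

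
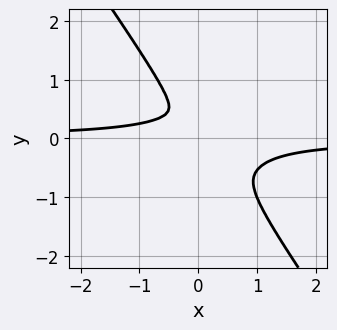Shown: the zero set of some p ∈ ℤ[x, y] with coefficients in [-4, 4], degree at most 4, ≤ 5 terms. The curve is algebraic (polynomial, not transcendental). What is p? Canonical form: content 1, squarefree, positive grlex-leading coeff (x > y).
1. deg p = 4. No degree-3 curve has this shape.
2. The integer polynomial consistent with all of this is the stated p.

3*x^3*y + y^4 - x^2*y + x^2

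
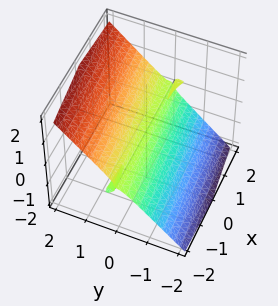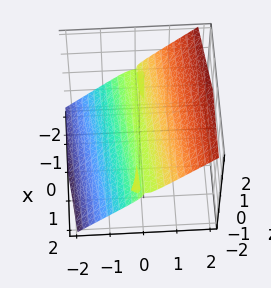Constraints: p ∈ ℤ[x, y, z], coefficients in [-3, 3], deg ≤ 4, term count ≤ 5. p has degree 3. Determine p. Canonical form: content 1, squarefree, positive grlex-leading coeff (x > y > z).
x*y*z - 3*y^3 + 3*z^3

1. There are 3 components.
2. Degree: the shape is more complex than any degree-2 surface, so deg p = 3.
3. Checking where it meets the axes: it crosses the z-axis at the gridline z = 0; the visible x-axis segment lies entirely on the surface; one y-axis crossing is at y = 0.
4. Matching integer coefficients to the picture gives p.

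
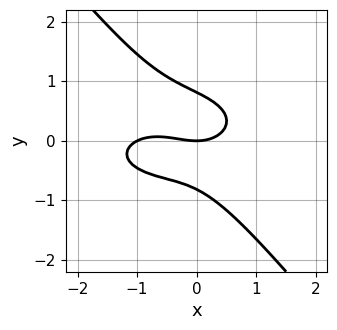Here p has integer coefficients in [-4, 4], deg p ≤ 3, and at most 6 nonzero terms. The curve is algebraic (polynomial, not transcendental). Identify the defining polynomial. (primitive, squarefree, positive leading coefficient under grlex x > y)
(a) The degree is 3 — a generic line meets the curve in up to 3 points.
(b) Reading off the gridlines: among the integer gridlines, it crosses the x-axis at x ∈ {-1, 0}; one y-axis crossing is at y = 0.
(c) Together with the visible shape, these determine p as stated.

x^3 + 3*x*y^2 + 3*y^3 + x^2 - 2*y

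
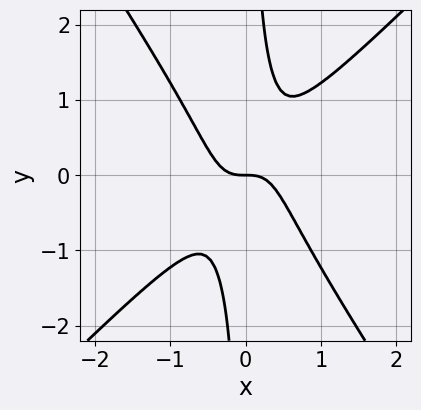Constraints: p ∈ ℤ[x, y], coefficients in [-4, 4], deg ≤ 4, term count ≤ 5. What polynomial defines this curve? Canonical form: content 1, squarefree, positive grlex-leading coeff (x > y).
3*x^3 - x^2*y - 2*x*y^2 + y

First, deg p = 3. No degree-2 curve has this shape.
Then, from the visible intercepts: one y-axis crossing is at y = 0; it crosses the x-axis at the gridline x = 0.
Finally, solving for integer coefficients yields p as stated.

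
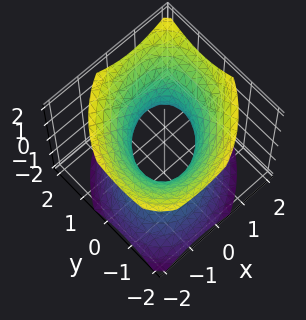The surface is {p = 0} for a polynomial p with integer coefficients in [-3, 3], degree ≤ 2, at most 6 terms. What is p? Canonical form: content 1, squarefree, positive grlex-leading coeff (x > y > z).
1. Degree: the shape is more complex than any degree-1 surface, so deg p = 2.
2. Against the integer gridlines: the x-axis gridline crossings are at x ∈ {-1, 1}; the y-axis gridline crossings are at y ∈ {-1, 1}.
3. Putting this together gives p.

3*x^2 - 2*x*y + 3*y^2 - 3*z^2 - 3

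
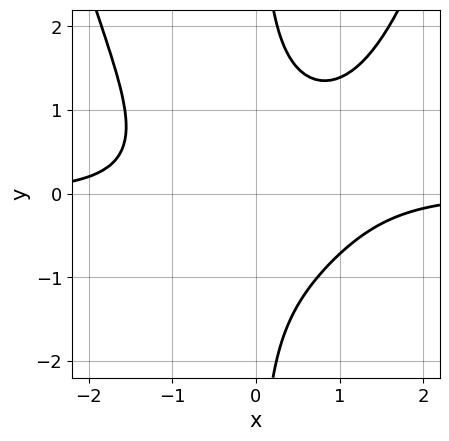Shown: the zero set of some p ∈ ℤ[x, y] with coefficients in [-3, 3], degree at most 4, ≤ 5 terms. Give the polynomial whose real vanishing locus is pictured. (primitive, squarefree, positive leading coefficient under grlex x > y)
2*x^3*y - 3*x*y^2 + 3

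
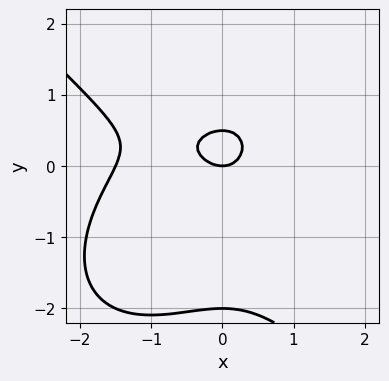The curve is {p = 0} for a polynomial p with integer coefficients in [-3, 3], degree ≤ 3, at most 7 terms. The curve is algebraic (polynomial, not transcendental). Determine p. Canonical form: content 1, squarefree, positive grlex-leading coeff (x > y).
2*x^3 + 2*y^3 + 3*x^2 + 3*y^2 - 2*y

First, the degree is 3 — the shape is more complex than any degree-2 curve.
Next, against the integer gridlines: one x-axis crossing is at x = 0; among the integer gridlines, it crosses the y-axis at y ∈ {-2, 0}.
Finally, these observations pin down the coefficients.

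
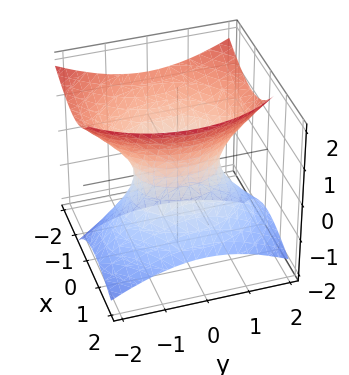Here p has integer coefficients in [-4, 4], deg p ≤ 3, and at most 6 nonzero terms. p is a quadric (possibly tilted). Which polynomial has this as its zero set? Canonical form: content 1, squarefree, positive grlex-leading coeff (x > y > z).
3*x^2 + 3*x*z + 2*y^2 - 3*z^2 - 2

1. The degree is 2 — the shape is more complex than any degree-1 surface.
2. From the visible intercepts: no z-intercept at any integer in the box; the y-axis gridline crossings are at y ∈ {-1, 1}.
3. The integer polynomial consistent with all of this is the stated p.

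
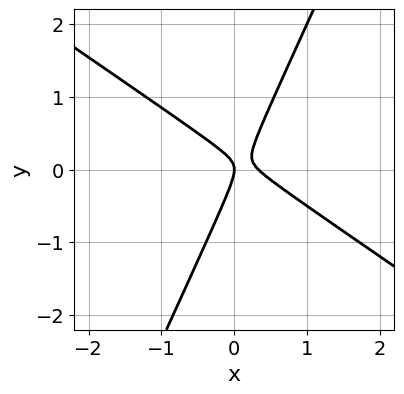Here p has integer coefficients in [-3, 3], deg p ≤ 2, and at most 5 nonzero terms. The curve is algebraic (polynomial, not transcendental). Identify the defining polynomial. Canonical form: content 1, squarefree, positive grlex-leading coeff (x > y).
(a) Degree: no degree-1 curve has this shape, so deg p = 2.
(b) Checking where it meets the axes: it meets the x-axis at x = 0 (among the integer gridlines); one y-axis crossing is at y = 0.
(c) These observations pin down the coefficients.

3*x^2 + 3*x*y - 2*y^2 - x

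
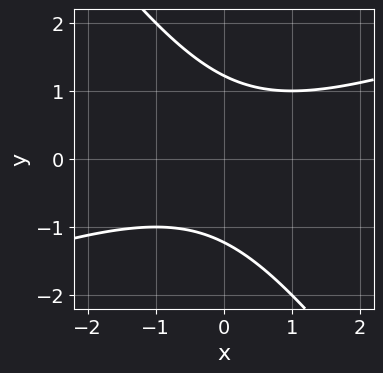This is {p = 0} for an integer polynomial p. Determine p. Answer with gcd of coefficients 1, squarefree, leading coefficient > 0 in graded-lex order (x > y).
x^2 - 2*x*y - 2*y^2 + 3

(a) deg p = 2. A generic line meets the curve in up to 2 points.
(b) Observable constraints: it misses every integer gridline on the x-axis.
(c) Fitting integer coefficients to these (and the overall shape) gives p.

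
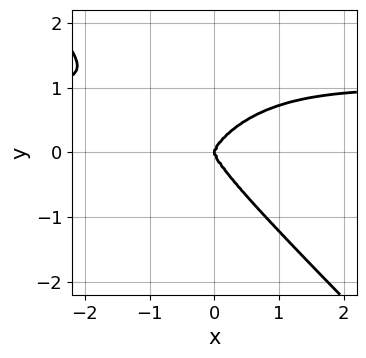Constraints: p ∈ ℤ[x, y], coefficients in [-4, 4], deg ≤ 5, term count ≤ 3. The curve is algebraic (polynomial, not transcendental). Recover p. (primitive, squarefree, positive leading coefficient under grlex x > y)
x^3*y + y^4 - x^3

First, deg p = 4. The shape is more complex than any degree-3 curve.
Next, observable constraints: it crosses the y-axis at the gridline y = 0; it crosses the x-axis at the gridline x = 0.
Finally, the integer polynomial consistent with all of this is the stated p.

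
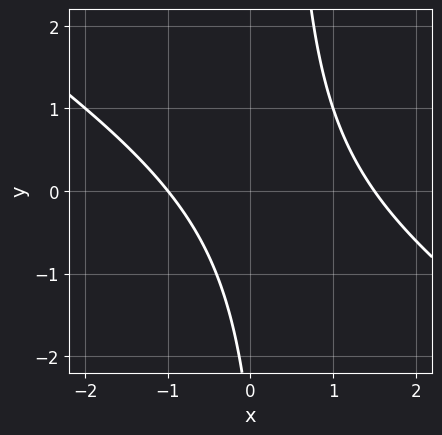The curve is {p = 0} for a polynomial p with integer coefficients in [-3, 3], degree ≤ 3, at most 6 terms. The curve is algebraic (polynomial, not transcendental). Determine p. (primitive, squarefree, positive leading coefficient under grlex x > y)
2*x^2 + 3*x*y - x - y - 3

(a) Degree: no degree-1 curve has this shape, so deg p = 2.
(b) Observable constraints: it meets the x-axis at x = -1 (among the integer gridlines); it misses every integer gridline on the y-axis.
(c) Together with the visible shape, these determine p as stated.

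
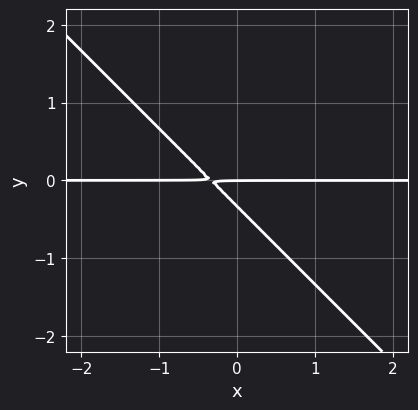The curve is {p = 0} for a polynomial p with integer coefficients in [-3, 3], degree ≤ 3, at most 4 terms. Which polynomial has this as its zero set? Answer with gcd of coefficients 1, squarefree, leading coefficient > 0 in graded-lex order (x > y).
3*x*y + 3*y^2 + y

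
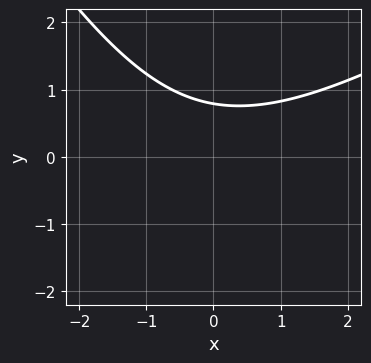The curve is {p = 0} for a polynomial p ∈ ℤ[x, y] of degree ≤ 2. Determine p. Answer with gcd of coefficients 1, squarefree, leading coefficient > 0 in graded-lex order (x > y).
x^2 - x*y - y^2 - 3*y + 3

(a) The degree is 2 — the shape is more complex than any degree-1 curve.
(b) Against the integer gridlines: the curve avoids every integer x-axis point in the box.
(c) Solving for integer coefficients yields p as stated.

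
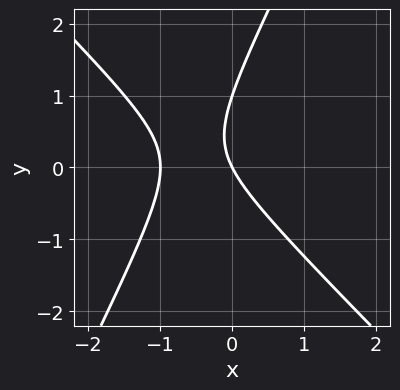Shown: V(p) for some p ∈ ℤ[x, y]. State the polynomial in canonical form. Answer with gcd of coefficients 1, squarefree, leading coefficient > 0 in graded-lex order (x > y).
First, degree: the shape is more complex than any degree-1 curve, so deg p = 2.
Then, reading off the gridlines: among the integer gridlines, it crosses the x-axis at x ∈ {-1, 0}; the y-axis gridline crossings are at y ∈ {0, 1}.
Finally, matching integer coefficients to the picture gives p.

2*x^2 + x*y - y^2 + 2*x + y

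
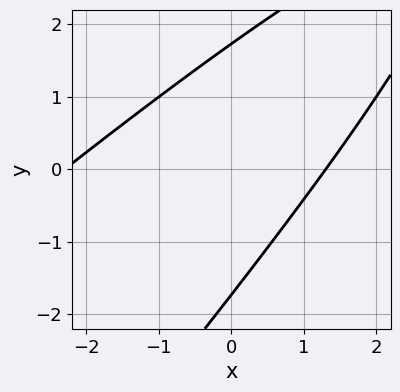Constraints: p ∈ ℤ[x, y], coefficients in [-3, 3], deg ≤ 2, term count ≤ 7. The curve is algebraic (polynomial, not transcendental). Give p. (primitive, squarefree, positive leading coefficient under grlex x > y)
x^2 - 2*x*y + y^2 + x - 3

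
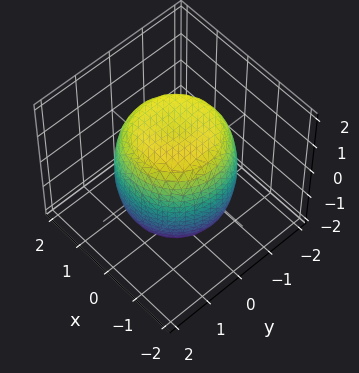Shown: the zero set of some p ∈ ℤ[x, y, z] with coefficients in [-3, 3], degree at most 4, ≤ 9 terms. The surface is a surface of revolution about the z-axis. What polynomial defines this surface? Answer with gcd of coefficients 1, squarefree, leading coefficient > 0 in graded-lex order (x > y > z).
Degree: no degree-3 surface has this shape, so deg p = 4.
Symmetry: the surface is invariant under rotation about z: p = q(x² + y², z).
From the axis intercepts and sections: a circular section at z = 0 has radius between 1 and 2.
Matching integer coefficients to the picture gives p.

x^4 + 2*x^2*y^2 + y^4 - x^2 - y^2 + z^2 - 2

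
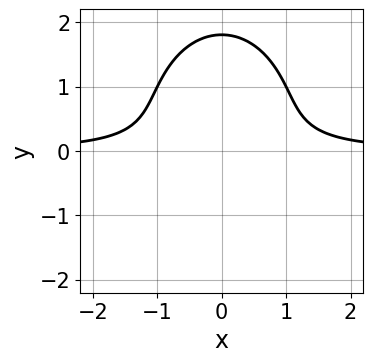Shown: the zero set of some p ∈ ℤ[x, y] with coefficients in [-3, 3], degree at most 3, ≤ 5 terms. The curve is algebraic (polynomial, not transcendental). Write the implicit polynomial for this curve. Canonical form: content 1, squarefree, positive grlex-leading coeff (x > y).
3*x^2*y + 2*y^3 - 3*y^2 - 2

Degree: the shape is more complex than any degree-2 curve, so deg p = 3.
Symmetries: the x ↦ −x reflection is a symmetry, so x appears only in even powers.
Observable constraints: no x-intercept at any integer in the box.
The integer polynomial consistent with all of this is the stated p.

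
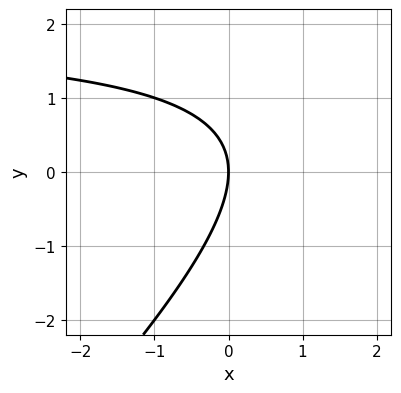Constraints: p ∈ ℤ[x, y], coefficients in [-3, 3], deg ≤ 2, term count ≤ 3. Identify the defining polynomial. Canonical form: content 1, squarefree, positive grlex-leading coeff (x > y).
First, deg p = 2. A generic line meets the curve in up to 2 points.
Then, observable constraints: it crosses the y-axis at the gridline y = 0; it meets the x-axis at x = 0 (among the integer gridlines).
Finally, matching integer coefficients to the picture gives p.

x*y - y^2 - 2*x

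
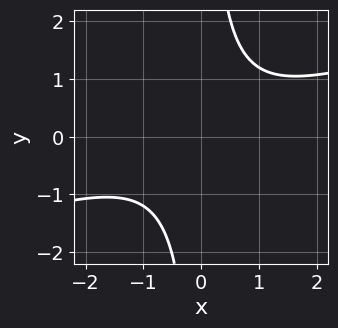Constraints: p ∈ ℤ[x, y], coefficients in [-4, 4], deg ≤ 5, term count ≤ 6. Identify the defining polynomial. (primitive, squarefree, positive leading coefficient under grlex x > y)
1. The degree is 4 — no degree-3 curve has this shape.
2. Observable constraints: no x-intercept at any integer in the box; no y-intercept at any integer in the box.
3. Solving for integer coefficients yields p as stated.

x^4 - 3*x^3*y + 3*x^2 - 2*x*y + 2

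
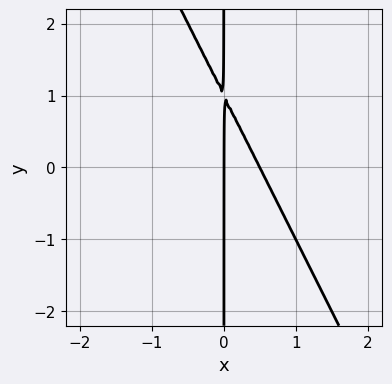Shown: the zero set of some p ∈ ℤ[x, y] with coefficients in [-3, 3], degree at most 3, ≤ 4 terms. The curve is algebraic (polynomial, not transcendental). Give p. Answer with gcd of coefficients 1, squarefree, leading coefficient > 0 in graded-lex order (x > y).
First, deg p = 2. No degree-1 curve has this shape.
Next, observable constraints: every point of the y-axis in the box is on the curve; it crosses the x-axis at the gridline x = 0.
Finally, the integer polynomial consistent with all of this is the stated p.

2*x^2 + x*y - x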